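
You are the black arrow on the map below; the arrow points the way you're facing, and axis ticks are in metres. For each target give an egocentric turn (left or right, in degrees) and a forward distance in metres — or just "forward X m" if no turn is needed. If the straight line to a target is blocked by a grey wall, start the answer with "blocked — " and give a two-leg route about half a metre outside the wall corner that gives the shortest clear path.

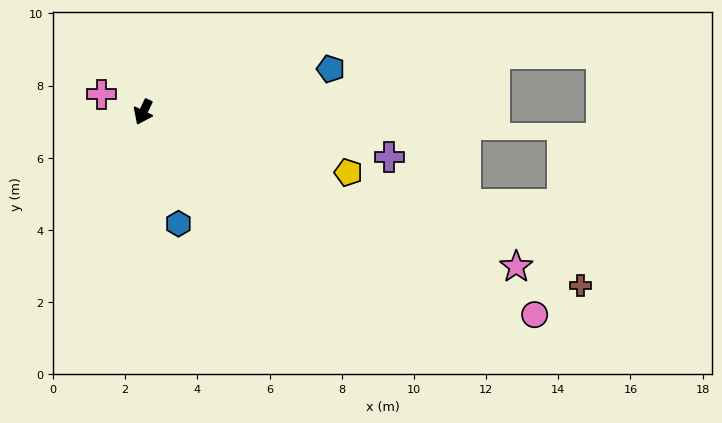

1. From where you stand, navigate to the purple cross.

turn left 105°, forward 6.9 m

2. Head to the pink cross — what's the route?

turn right 88°, forward 1.3 m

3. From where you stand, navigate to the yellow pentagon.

turn left 99°, forward 5.9 m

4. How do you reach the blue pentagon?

turn left 128°, forward 5.3 m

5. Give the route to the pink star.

turn left 93°, forward 11.2 m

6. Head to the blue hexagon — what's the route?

turn left 43°, forward 3.2 m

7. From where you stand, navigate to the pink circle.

turn left 88°, forward 12.2 m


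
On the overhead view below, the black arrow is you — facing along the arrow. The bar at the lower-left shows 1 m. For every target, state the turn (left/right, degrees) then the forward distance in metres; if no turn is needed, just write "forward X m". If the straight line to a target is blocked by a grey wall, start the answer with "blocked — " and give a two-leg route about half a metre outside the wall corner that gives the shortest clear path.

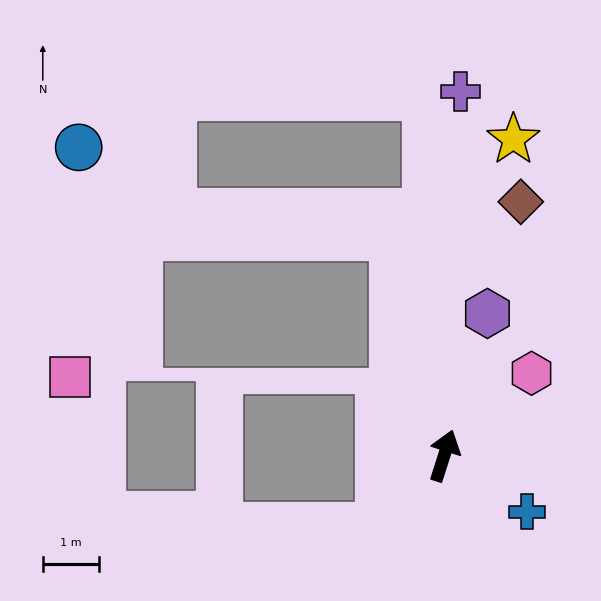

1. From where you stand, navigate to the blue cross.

turn right 106°, forward 1.8 m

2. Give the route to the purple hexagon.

forward 2.6 m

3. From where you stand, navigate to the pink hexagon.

turn right 29°, forward 2.1 m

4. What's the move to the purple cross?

turn left 15°, forward 6.5 m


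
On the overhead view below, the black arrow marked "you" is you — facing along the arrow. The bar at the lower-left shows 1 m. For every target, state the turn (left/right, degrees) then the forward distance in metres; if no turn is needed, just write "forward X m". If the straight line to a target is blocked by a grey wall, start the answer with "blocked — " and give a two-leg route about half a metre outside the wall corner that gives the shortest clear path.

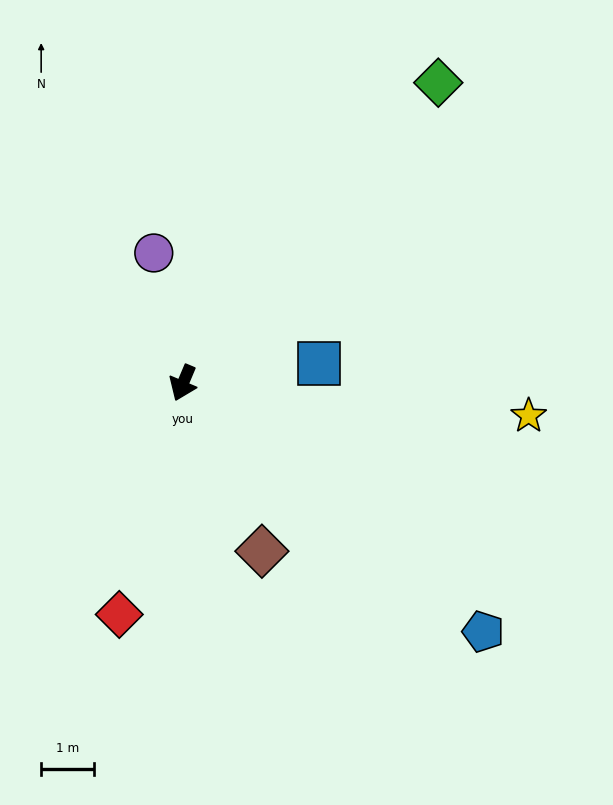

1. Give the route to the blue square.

turn left 121°, forward 2.6 m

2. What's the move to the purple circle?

turn right 144°, forward 2.5 m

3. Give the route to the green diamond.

turn left 162°, forward 7.5 m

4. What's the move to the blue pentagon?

turn left 73°, forward 7.4 m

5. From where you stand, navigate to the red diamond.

turn left 7°, forward 4.6 m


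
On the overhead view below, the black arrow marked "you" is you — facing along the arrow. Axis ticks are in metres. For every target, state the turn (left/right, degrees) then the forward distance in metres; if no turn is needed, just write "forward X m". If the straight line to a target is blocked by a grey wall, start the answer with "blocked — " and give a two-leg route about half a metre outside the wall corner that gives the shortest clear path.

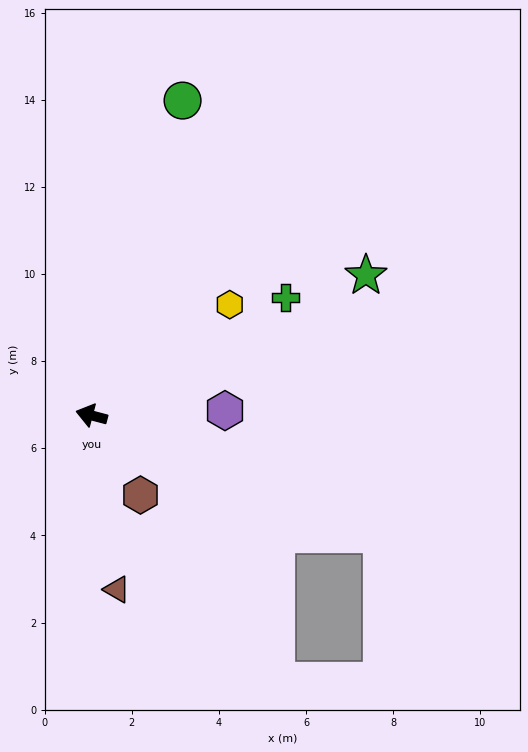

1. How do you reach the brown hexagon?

turn left 136°, forward 2.1 m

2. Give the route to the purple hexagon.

turn right 163°, forward 3.1 m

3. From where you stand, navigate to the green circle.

turn right 91°, forward 7.5 m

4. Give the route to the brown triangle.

turn left 113°, forward 4.0 m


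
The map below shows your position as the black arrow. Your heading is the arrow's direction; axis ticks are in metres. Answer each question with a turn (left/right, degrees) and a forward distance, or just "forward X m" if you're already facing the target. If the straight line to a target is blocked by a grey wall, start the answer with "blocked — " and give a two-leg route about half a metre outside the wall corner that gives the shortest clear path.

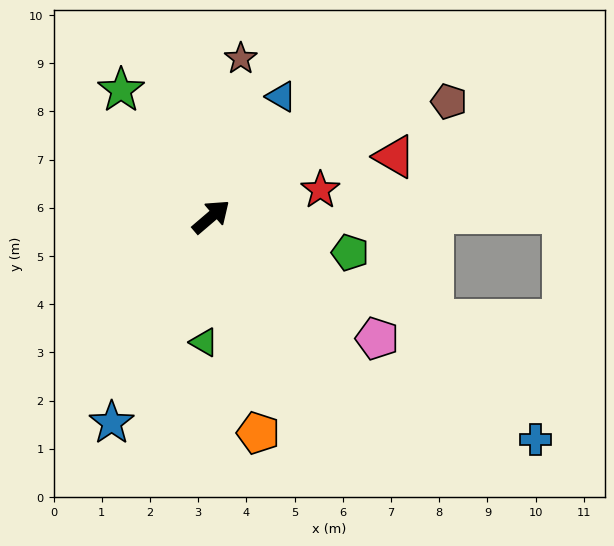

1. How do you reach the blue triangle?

turn left 19°, forward 2.9 m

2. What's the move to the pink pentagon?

turn right 77°, forward 4.3 m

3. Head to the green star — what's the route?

turn left 85°, forward 3.2 m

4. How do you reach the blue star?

turn right 156°, forward 4.7 m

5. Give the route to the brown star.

turn left 39°, forward 3.3 m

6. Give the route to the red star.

turn right 27°, forward 2.3 m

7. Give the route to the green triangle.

turn right 134°, forward 2.6 m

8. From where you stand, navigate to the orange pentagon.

turn right 118°, forward 4.6 m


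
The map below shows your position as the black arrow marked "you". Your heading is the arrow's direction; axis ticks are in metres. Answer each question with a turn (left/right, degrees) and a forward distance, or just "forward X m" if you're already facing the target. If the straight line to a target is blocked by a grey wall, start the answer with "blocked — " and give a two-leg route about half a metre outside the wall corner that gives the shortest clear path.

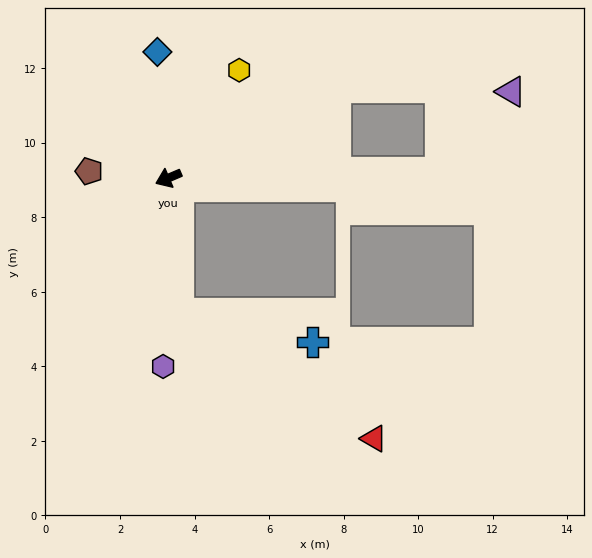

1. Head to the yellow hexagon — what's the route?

turn right 146°, forward 3.5 m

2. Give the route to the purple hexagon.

turn left 65°, forward 5.1 m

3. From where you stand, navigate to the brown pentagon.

turn right 28°, forward 2.1 m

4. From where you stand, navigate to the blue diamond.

turn right 108°, forward 3.4 m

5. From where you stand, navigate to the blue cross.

blocked — turn left 71°, forward 3.7 m, then turn left 74°, forward 3.7 m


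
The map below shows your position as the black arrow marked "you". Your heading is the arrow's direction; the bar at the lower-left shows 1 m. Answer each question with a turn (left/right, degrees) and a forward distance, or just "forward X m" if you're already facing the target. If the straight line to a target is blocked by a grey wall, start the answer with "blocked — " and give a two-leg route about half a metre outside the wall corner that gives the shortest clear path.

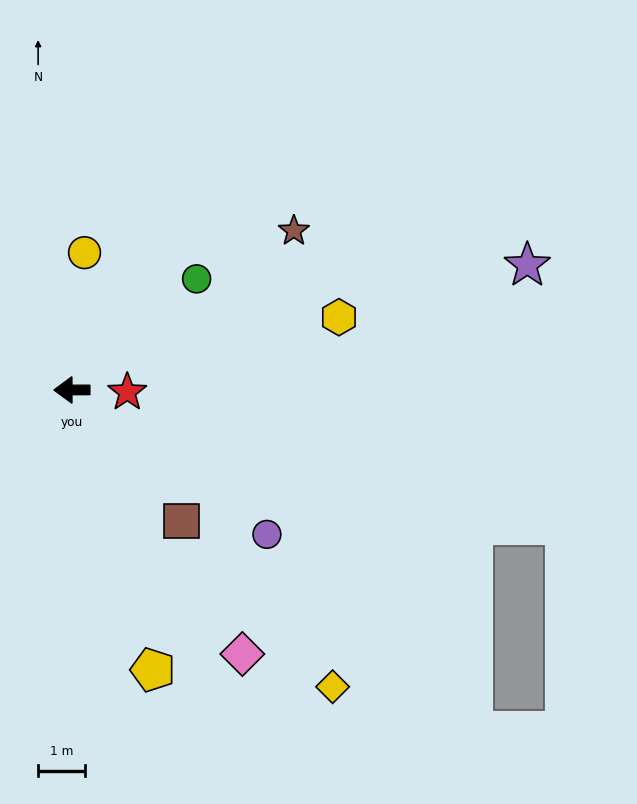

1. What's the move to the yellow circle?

turn right 95°, forward 2.9 m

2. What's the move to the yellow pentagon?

turn left 106°, forward 6.2 m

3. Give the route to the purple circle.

turn left 143°, forward 5.1 m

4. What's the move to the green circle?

turn right 138°, forward 3.5 m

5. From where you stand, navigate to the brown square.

turn left 130°, forward 3.6 m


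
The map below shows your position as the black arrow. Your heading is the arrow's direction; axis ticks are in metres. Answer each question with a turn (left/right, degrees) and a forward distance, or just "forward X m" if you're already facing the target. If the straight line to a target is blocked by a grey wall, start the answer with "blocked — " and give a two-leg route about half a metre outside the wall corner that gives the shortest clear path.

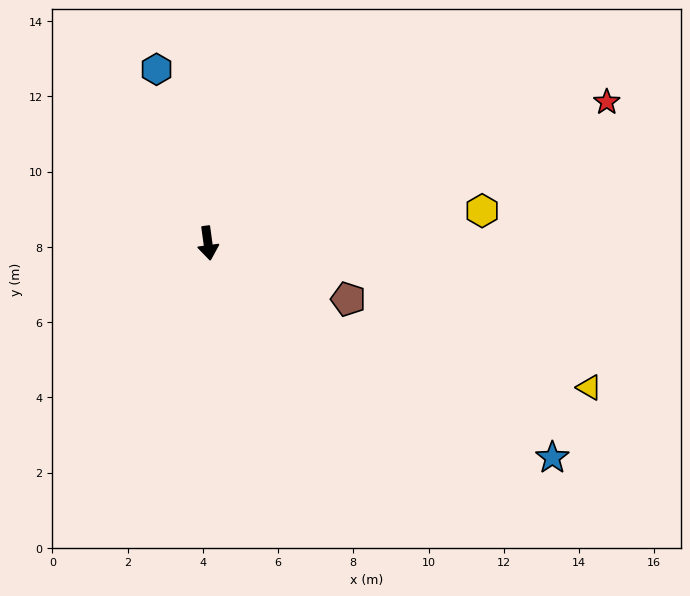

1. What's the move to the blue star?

turn left 50°, forward 10.8 m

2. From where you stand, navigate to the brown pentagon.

turn left 60°, forward 4.0 m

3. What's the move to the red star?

turn left 102°, forward 11.2 m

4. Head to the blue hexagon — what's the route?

turn right 171°, forward 4.8 m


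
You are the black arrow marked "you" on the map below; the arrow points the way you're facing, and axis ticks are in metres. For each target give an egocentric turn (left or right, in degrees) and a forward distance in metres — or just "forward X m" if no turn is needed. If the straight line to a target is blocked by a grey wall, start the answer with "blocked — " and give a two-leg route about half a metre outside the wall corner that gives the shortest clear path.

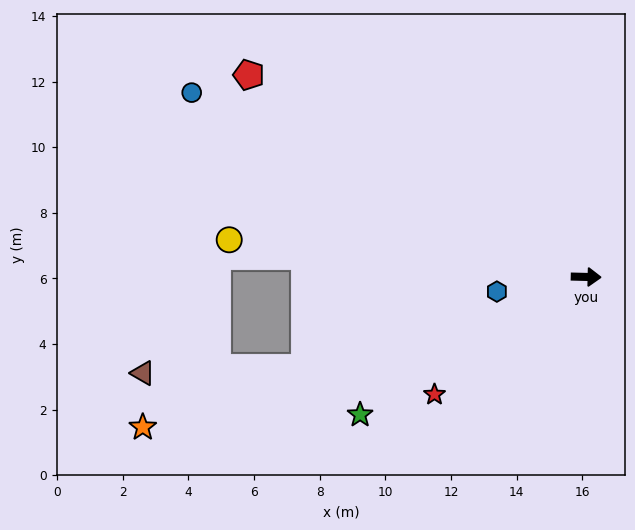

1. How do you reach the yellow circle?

turn left 175°, forward 10.9 m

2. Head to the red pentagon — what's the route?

turn left 150°, forward 12.0 m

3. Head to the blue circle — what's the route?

turn left 156°, forward 13.3 m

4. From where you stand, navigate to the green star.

turn right 147°, forward 8.1 m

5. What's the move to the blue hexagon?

turn right 169°, forward 2.8 m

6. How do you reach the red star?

turn right 141°, forward 5.8 m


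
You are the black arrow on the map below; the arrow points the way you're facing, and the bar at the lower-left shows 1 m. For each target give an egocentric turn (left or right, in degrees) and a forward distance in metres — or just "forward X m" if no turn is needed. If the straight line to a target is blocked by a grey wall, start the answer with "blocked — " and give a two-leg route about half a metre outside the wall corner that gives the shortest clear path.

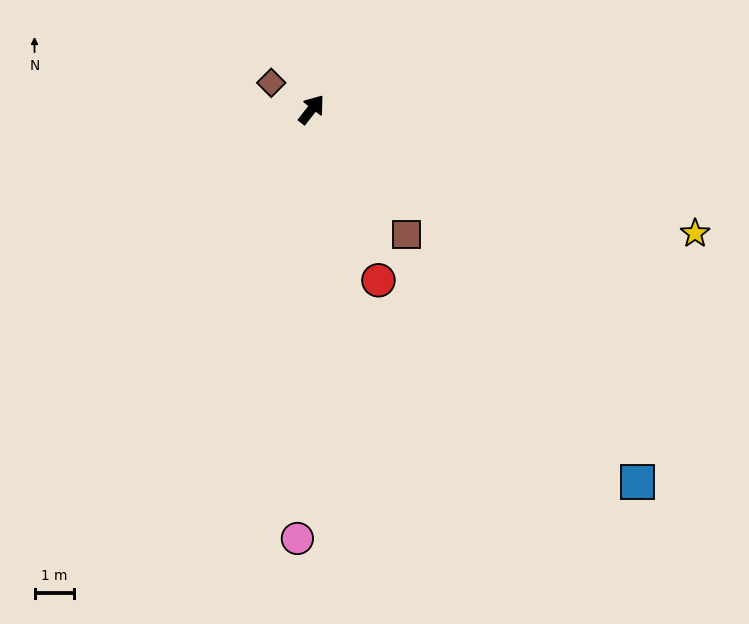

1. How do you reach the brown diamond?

turn left 95°, forward 1.2 m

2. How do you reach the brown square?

turn right 105°, forward 4.0 m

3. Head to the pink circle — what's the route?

turn right 144°, forward 10.9 m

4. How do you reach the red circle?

turn right 121°, forward 4.7 m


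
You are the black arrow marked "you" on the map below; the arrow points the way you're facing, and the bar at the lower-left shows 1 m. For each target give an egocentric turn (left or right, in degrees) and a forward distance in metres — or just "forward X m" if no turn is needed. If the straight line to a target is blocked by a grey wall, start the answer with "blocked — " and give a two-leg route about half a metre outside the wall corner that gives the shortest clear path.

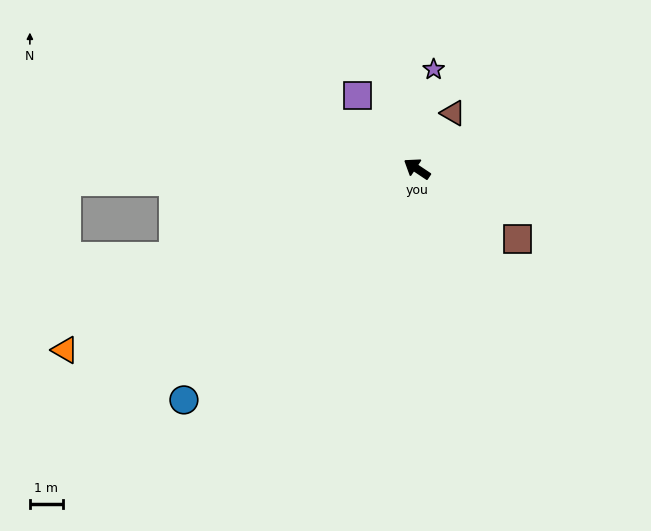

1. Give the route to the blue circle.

turn left 78°, forward 9.9 m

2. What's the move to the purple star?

turn right 66°, forward 3.0 m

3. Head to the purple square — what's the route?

turn right 17°, forward 2.9 m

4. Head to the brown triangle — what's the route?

turn right 89°, forward 2.0 m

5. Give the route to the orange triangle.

turn left 61°, forward 11.9 m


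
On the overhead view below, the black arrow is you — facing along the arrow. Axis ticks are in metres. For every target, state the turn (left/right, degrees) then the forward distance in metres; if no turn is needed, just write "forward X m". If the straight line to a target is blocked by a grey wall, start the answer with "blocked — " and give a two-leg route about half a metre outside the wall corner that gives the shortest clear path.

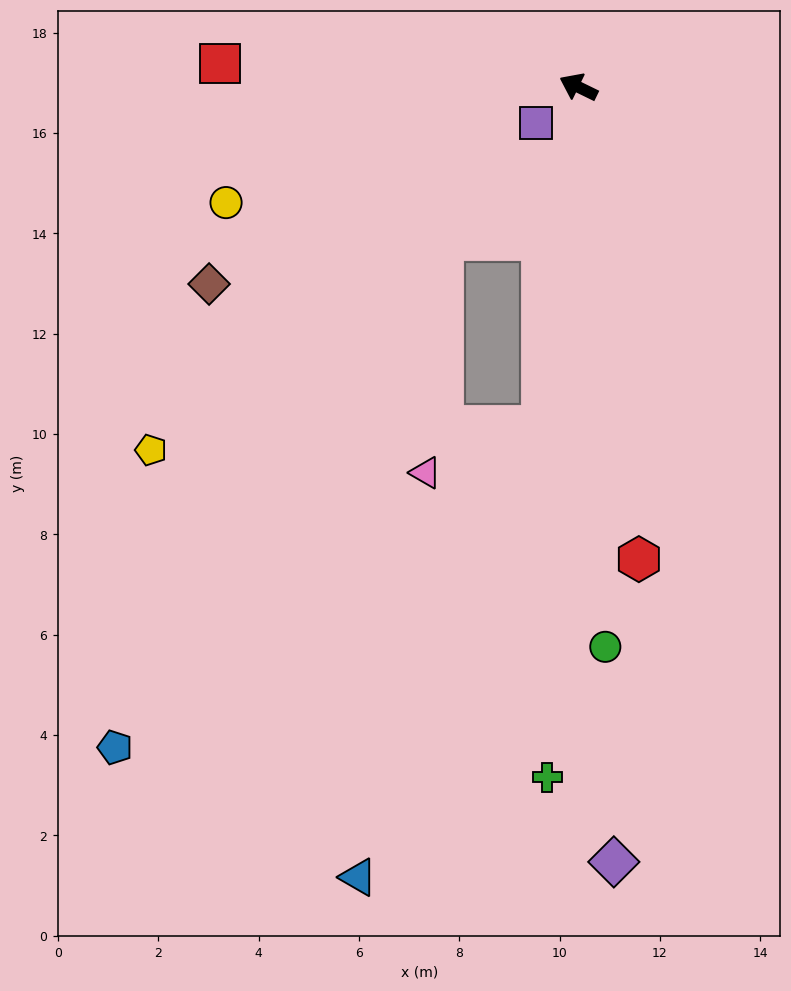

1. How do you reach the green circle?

turn left 119°, forward 11.2 m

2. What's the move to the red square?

turn left 22°, forward 7.2 m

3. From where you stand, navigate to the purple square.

turn left 66°, forward 1.1 m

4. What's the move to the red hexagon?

turn left 123°, forward 9.5 m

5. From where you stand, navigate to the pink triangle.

blocked — turn left 110°, forward 6.8 m, then turn right 63°, forward 2.5 m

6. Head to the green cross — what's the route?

turn left 113°, forward 13.8 m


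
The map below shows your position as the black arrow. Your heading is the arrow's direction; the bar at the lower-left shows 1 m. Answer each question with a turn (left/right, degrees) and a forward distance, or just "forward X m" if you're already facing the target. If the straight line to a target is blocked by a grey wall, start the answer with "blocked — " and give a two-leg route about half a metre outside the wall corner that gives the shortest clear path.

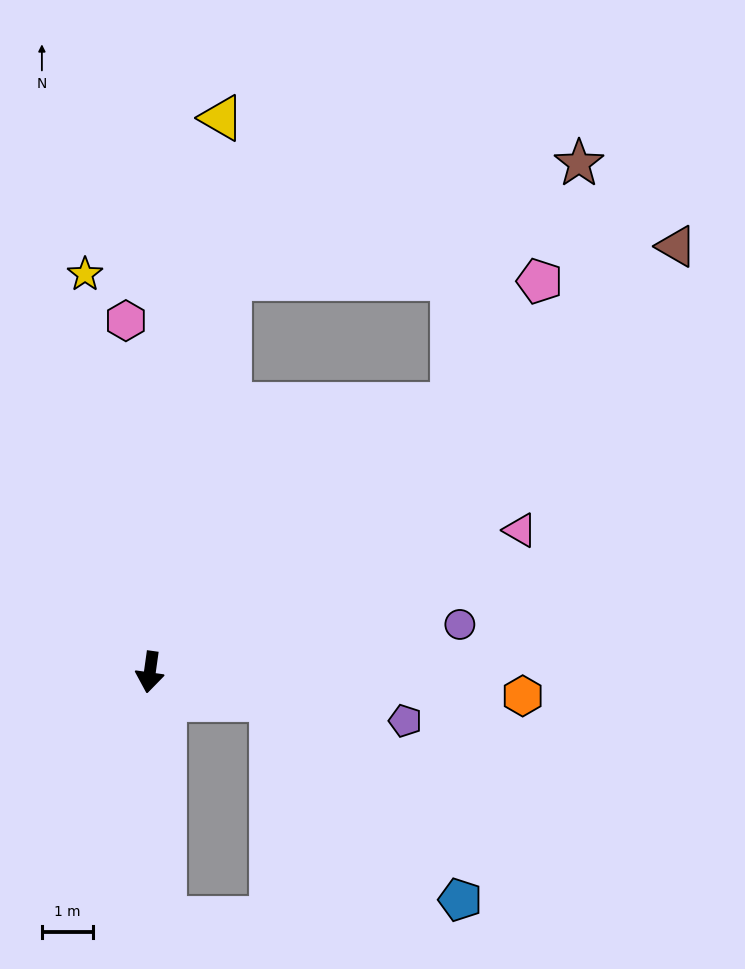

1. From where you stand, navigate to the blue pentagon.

blocked — turn left 85°, forward 2.4 m, then turn right 34°, forward 5.3 m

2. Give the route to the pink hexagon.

turn right 168°, forward 6.8 m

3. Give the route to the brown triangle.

turn left 137°, forward 13.1 m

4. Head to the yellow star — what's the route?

turn right 163°, forward 7.8 m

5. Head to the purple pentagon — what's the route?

turn left 87°, forward 5.0 m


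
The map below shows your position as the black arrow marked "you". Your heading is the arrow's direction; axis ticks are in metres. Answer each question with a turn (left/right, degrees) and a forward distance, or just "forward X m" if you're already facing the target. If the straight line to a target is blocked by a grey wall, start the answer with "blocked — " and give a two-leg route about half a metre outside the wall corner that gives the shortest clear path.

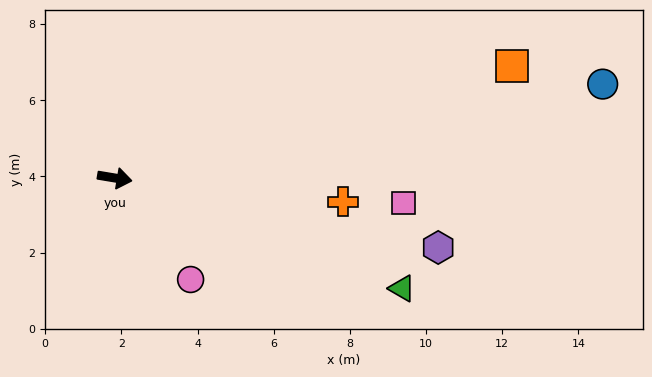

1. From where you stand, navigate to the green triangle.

turn right 12°, forward 8.1 m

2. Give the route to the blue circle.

turn left 20°, forward 13.0 m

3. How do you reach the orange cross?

turn left 4°, forward 6.0 m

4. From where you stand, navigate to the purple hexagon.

turn right 3°, forward 8.7 m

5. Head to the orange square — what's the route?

turn left 25°, forward 10.8 m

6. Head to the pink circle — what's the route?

turn right 44°, forward 3.3 m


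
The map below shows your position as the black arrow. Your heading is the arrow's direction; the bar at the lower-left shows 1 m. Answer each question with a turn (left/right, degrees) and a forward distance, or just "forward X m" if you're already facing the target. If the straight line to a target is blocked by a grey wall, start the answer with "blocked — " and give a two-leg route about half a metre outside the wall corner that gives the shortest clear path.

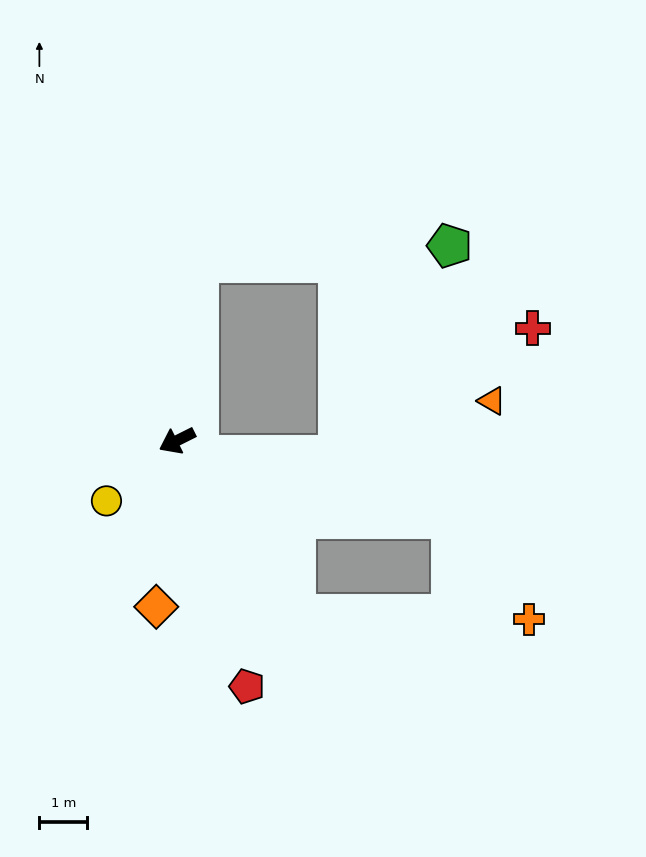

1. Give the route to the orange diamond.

turn left 56°, forward 3.5 m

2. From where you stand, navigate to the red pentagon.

turn left 79°, forward 5.3 m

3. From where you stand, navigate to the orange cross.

blocked — turn left 98°, forward 4.4 m, then turn left 54°, forward 4.9 m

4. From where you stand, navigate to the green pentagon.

blocked — turn right 123°, forward 3.7 m, then turn right 80°, forward 5.2 m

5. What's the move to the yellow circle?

turn left 14°, forward 1.9 m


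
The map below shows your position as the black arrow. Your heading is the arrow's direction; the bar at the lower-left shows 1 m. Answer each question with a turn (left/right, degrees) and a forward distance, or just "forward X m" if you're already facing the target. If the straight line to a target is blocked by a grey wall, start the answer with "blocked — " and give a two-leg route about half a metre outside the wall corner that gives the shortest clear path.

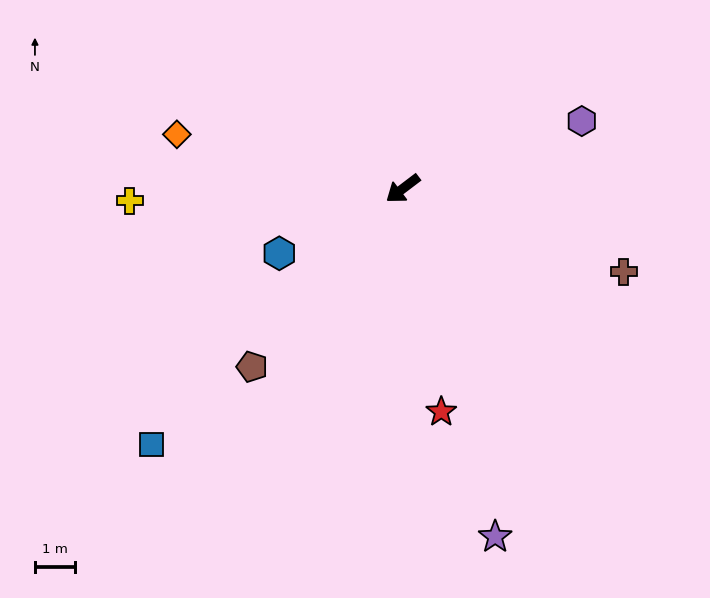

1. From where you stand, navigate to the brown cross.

turn left 122°, forward 5.9 m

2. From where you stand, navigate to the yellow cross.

turn right 35°, forward 6.8 m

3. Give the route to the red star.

turn left 63°, forward 5.6 m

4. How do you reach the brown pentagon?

turn left 13°, forward 5.8 m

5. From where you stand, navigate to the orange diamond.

turn right 51°, forward 5.8 m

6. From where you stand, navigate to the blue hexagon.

turn right 10°, forward 3.5 m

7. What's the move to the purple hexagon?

turn left 163°, forward 4.7 m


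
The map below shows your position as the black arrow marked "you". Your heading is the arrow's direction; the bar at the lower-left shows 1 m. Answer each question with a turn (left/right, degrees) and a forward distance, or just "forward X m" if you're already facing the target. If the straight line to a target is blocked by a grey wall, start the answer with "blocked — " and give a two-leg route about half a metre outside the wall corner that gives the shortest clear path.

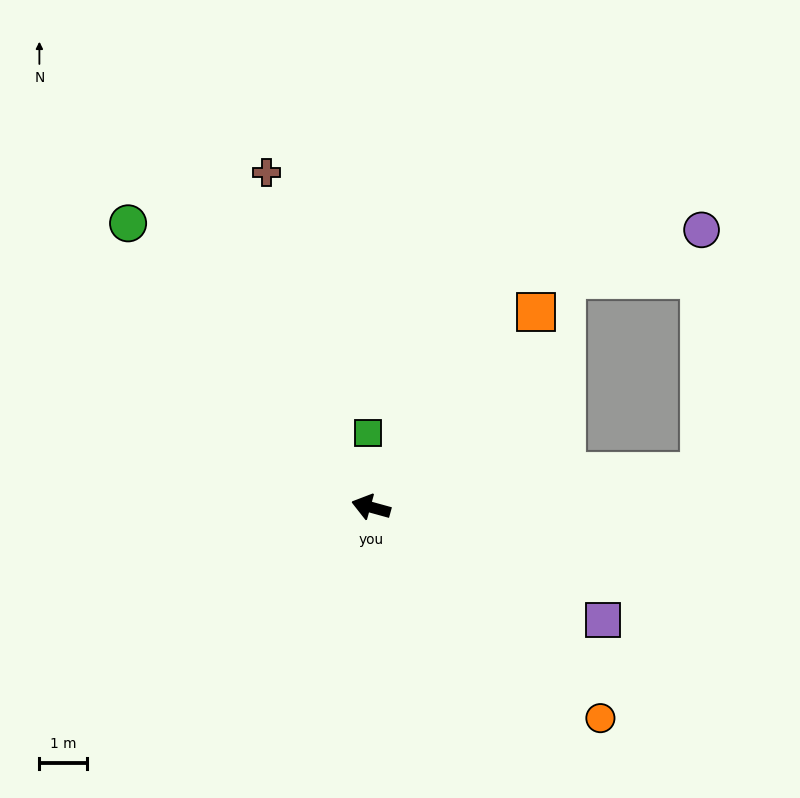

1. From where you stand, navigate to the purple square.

turn left 169°, forward 5.4 m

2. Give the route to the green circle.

turn right 34°, forward 7.9 m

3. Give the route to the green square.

turn right 72°, forward 1.6 m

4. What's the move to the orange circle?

turn left 153°, forward 6.6 m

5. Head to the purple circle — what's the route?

blocked — turn right 158°, forward 7.0 m, then turn left 83°, forward 5.1 m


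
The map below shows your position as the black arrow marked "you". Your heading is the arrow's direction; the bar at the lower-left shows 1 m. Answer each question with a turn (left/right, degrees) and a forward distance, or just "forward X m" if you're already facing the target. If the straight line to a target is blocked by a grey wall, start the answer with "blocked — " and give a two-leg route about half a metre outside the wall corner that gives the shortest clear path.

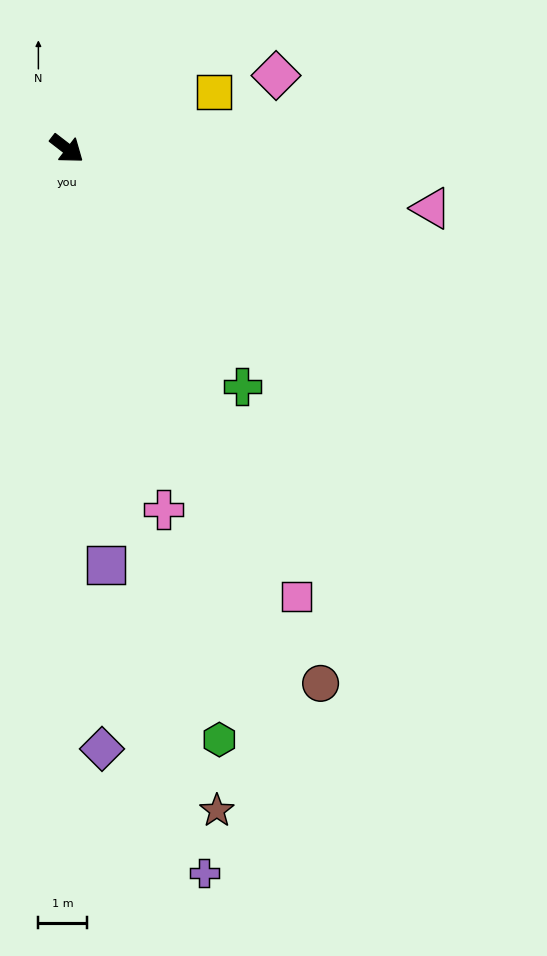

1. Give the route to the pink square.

turn right 25°, forward 10.3 m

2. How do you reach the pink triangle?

turn left 28°, forward 7.5 m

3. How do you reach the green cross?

turn right 16°, forward 6.0 m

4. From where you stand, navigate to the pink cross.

turn right 37°, forward 7.6 m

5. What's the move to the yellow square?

turn left 59°, forward 3.2 m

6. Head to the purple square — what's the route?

turn right 47°, forward 8.5 m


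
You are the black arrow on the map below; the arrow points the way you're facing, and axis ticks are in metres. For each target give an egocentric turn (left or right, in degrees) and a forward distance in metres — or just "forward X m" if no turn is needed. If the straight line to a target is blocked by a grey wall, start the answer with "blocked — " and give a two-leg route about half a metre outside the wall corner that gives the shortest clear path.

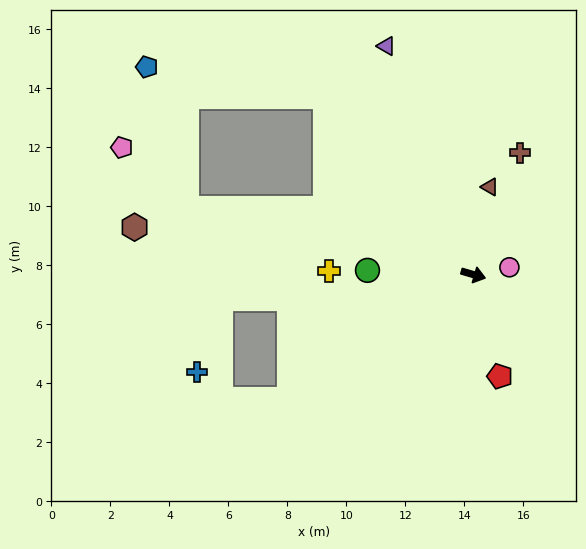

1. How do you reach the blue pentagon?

blocked — turn left 146°, forward 7.9 m, then turn left 41°, forward 6.1 m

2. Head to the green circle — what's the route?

turn right 166°, forward 3.6 m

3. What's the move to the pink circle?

turn left 28°, forward 1.2 m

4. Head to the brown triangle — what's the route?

turn left 96°, forward 3.0 m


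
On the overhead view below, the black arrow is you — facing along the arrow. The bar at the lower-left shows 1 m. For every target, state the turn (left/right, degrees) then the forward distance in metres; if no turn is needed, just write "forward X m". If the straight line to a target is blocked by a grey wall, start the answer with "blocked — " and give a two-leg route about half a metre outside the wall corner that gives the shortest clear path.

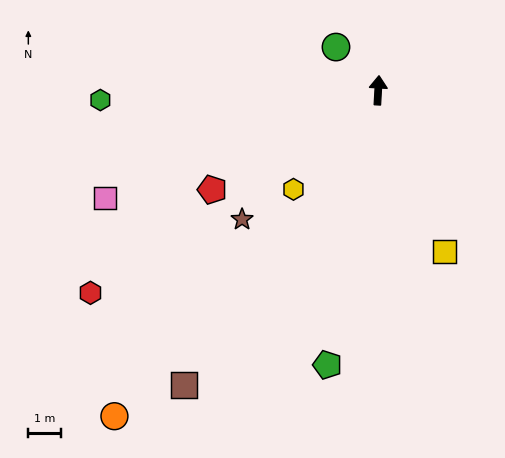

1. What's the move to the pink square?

turn left 115°, forward 9.0 m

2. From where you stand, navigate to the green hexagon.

turn left 95°, forward 8.6 m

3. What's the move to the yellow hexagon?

turn left 143°, forward 4.0 m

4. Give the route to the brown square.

turn left 150°, forward 10.9 m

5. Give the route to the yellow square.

turn right 154°, forward 5.4 m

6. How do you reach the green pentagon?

turn left 173°, forward 8.6 m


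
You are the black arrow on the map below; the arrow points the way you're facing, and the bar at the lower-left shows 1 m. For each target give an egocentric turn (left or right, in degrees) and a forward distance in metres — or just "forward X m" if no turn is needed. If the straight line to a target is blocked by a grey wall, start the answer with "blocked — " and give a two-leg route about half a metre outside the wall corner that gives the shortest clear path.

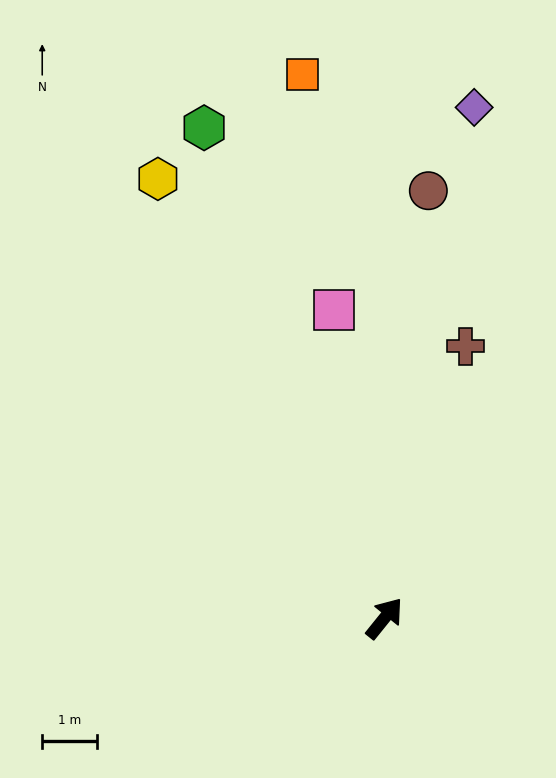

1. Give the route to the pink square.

turn left 48°, forward 5.7 m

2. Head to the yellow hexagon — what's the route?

turn left 66°, forward 9.1 m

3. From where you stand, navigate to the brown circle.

turn left 33°, forward 7.9 m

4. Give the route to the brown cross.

turn left 22°, forward 5.2 m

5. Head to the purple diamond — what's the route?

turn left 29°, forward 9.5 m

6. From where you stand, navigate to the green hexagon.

turn left 59°, forward 9.6 m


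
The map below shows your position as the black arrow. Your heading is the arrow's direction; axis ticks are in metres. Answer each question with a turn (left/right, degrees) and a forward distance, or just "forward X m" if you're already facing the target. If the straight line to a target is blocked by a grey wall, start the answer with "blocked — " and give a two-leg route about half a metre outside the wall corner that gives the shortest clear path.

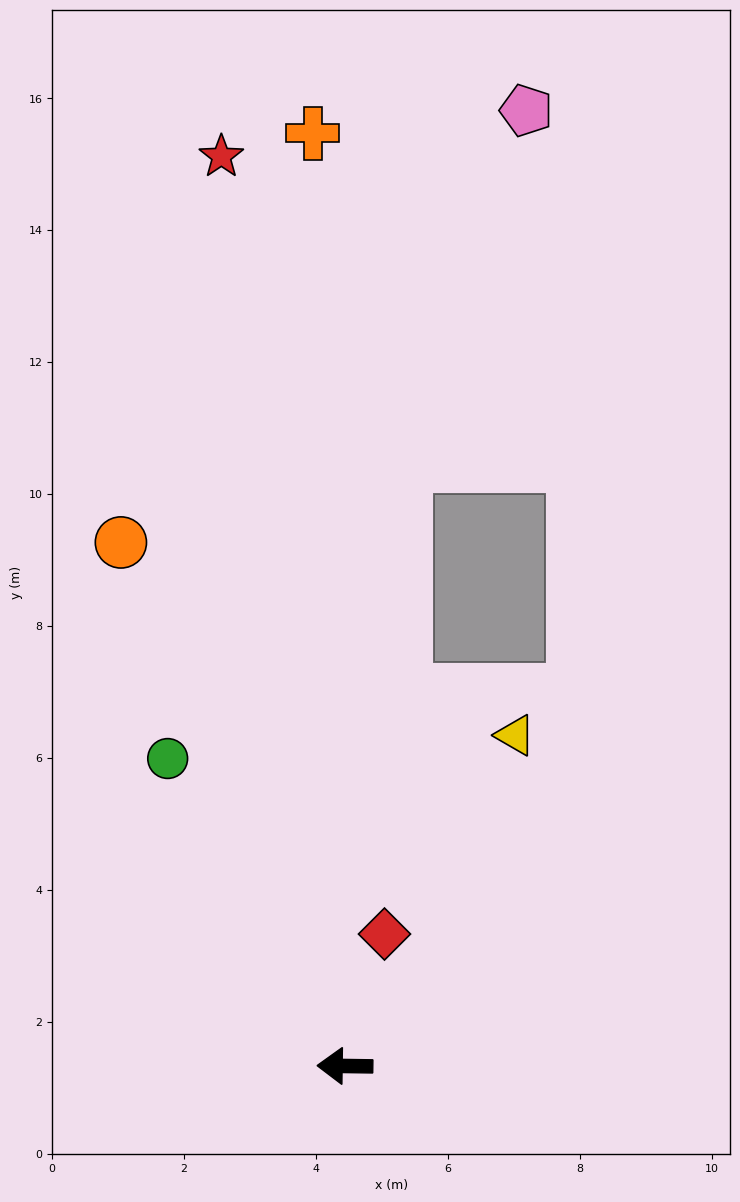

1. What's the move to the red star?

turn right 81°, forward 13.9 m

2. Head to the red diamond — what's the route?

turn right 106°, forward 2.1 m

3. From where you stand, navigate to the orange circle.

turn right 66°, forward 8.6 m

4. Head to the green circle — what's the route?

turn right 59°, forward 5.4 m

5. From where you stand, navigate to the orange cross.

turn right 87°, forward 14.1 m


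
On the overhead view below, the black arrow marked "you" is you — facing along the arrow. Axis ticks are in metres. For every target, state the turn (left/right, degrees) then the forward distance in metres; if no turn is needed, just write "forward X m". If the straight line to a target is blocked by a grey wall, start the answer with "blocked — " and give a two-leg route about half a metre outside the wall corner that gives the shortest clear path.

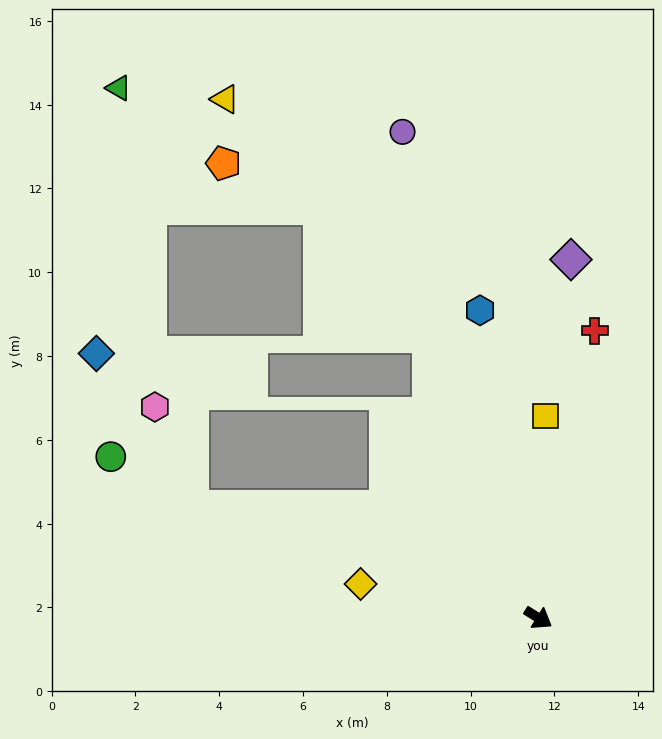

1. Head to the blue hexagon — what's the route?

turn left 133°, forward 7.5 m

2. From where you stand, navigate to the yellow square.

turn left 120°, forward 4.8 m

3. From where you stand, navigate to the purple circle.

turn left 138°, forward 12.0 m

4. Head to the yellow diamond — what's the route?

turn right 159°, forward 4.3 m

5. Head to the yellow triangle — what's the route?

blocked — turn left 143°, forward 7.2 m, then turn left 20°, forward 7.4 m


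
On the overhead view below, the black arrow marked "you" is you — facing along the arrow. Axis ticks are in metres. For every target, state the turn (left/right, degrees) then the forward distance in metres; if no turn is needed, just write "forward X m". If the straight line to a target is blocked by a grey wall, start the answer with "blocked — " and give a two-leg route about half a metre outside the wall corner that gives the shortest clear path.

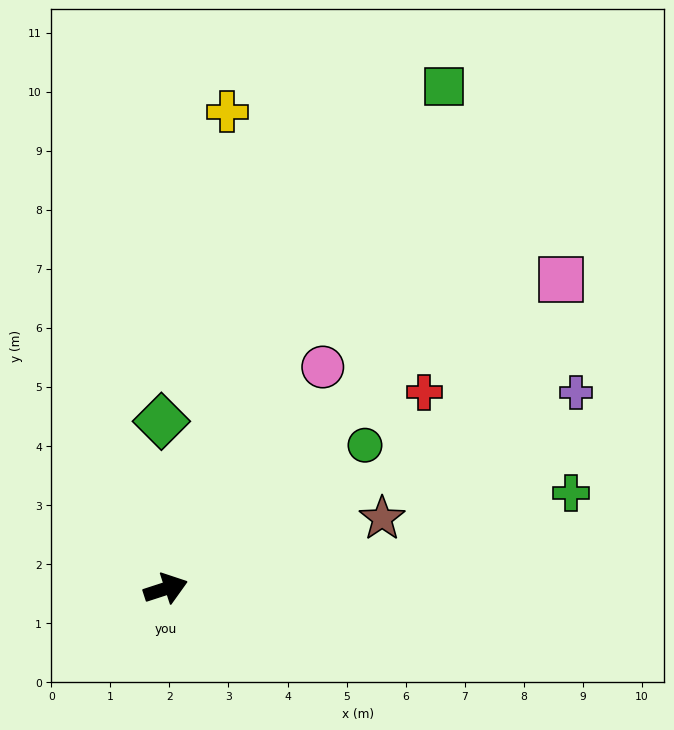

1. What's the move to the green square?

turn left 43°, forward 9.7 m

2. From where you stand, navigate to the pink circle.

turn left 37°, forward 4.6 m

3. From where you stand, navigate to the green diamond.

turn left 73°, forward 2.8 m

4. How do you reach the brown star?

forward 3.8 m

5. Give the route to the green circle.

turn left 18°, forward 4.2 m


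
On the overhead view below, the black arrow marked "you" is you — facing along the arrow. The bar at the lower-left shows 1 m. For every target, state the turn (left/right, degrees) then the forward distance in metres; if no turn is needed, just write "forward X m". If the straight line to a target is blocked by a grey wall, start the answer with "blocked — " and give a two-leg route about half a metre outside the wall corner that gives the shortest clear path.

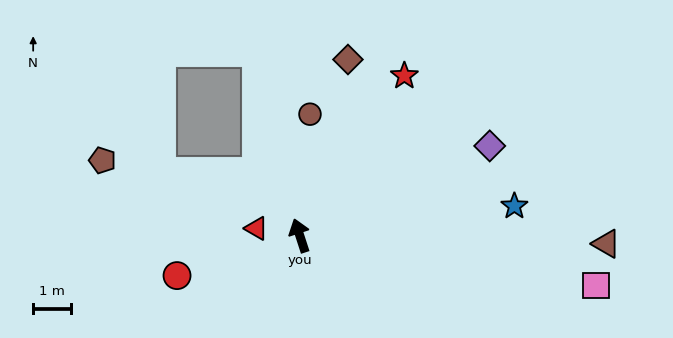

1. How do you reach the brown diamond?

turn right 33°, forward 4.9 m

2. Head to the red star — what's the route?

turn right 51°, forward 5.1 m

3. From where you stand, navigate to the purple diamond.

turn right 83°, forward 5.6 m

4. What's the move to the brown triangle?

turn right 110°, forward 8.2 m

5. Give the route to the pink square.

turn right 118°, forward 8.0 m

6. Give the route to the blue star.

turn right 100°, forward 5.8 m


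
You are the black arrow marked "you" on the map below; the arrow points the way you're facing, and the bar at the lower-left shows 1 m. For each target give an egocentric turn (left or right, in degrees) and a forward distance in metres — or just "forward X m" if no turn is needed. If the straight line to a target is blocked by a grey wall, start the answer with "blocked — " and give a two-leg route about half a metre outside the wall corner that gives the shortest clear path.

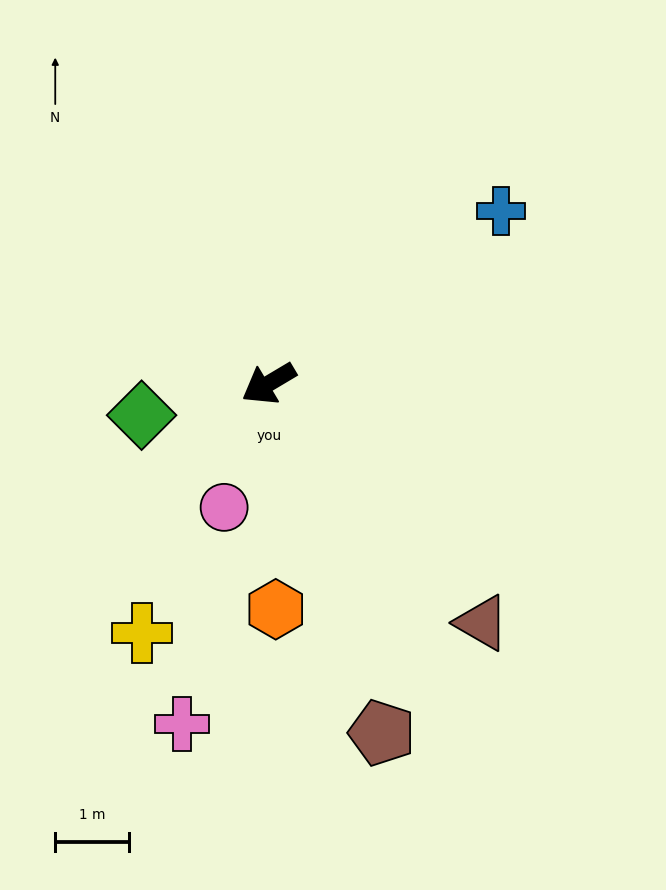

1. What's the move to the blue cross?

turn right 174°, forward 3.9 m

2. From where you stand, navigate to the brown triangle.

turn left 101°, forward 4.3 m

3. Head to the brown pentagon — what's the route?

turn left 77°, forward 5.0 m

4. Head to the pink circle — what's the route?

turn left 39°, forward 1.8 m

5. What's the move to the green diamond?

turn right 17°, forward 1.8 m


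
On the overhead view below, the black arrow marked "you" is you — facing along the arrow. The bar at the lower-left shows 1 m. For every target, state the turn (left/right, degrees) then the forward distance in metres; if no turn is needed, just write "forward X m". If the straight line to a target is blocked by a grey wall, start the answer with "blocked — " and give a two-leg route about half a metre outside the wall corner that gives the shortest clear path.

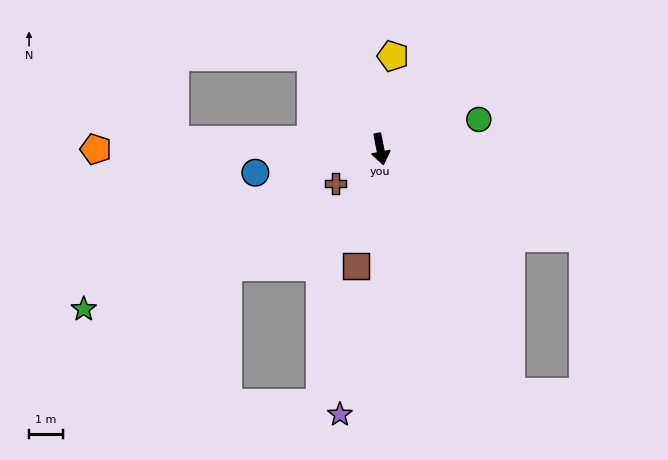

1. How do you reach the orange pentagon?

turn right 101°, forward 8.5 m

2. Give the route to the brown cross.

turn right 64°, forward 1.7 m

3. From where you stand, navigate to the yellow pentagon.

turn left 161°, forward 2.8 m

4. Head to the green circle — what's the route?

turn left 96°, forward 3.1 m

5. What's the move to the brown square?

turn right 23°, forward 3.5 m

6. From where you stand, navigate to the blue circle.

turn right 90°, forward 3.8 m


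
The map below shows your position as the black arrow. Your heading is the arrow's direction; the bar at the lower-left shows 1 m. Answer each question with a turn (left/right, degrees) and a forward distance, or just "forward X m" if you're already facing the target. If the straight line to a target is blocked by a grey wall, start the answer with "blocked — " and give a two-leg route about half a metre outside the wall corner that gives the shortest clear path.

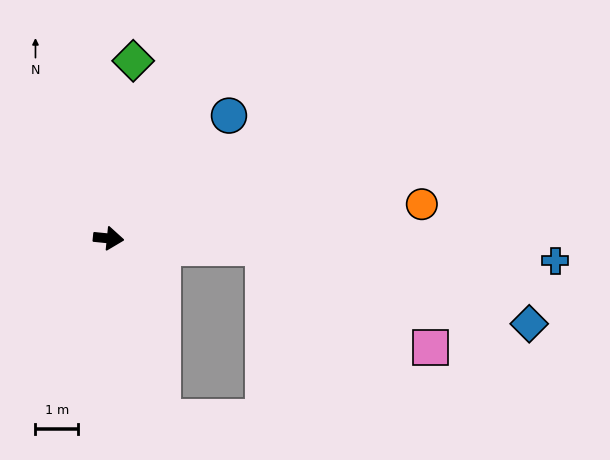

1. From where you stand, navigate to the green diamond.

turn left 88°, forward 4.2 m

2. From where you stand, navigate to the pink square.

blocked — turn left 2°, forward 3.7 m, then turn right 27°, forward 4.6 m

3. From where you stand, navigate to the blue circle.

turn left 51°, forward 4.1 m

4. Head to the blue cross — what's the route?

turn left 3°, forward 10.6 m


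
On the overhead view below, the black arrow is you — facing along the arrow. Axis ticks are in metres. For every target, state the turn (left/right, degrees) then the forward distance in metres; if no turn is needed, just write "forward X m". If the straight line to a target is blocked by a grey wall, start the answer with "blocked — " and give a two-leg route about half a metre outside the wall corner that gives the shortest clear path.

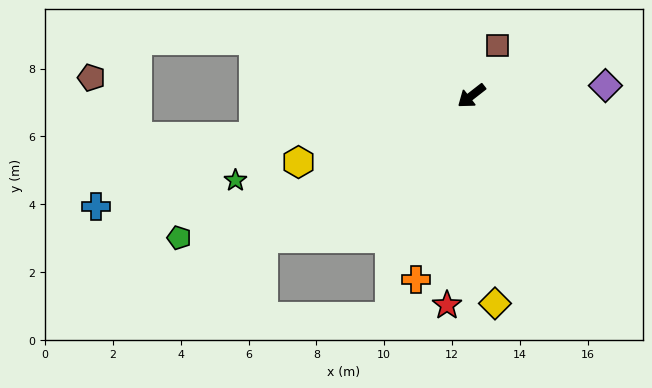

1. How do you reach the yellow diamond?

turn left 59°, forward 6.2 m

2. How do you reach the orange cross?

turn left 35°, forward 5.7 m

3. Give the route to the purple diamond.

turn left 146°, forward 4.0 m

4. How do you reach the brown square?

turn right 155°, forward 1.7 m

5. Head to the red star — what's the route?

turn left 45°, forward 6.2 m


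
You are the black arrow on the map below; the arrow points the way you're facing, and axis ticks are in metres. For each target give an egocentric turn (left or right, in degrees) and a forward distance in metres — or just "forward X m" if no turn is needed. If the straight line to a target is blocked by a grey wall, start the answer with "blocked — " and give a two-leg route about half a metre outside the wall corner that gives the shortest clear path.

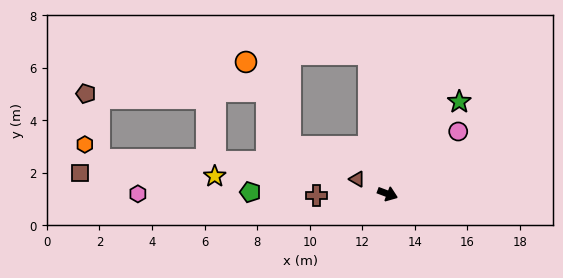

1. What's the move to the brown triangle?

turn left 175°, forward 1.3 m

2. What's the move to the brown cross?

turn right 158°, forward 2.7 m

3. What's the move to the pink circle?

turn left 62°, forward 3.6 m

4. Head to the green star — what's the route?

turn left 73°, forward 4.4 m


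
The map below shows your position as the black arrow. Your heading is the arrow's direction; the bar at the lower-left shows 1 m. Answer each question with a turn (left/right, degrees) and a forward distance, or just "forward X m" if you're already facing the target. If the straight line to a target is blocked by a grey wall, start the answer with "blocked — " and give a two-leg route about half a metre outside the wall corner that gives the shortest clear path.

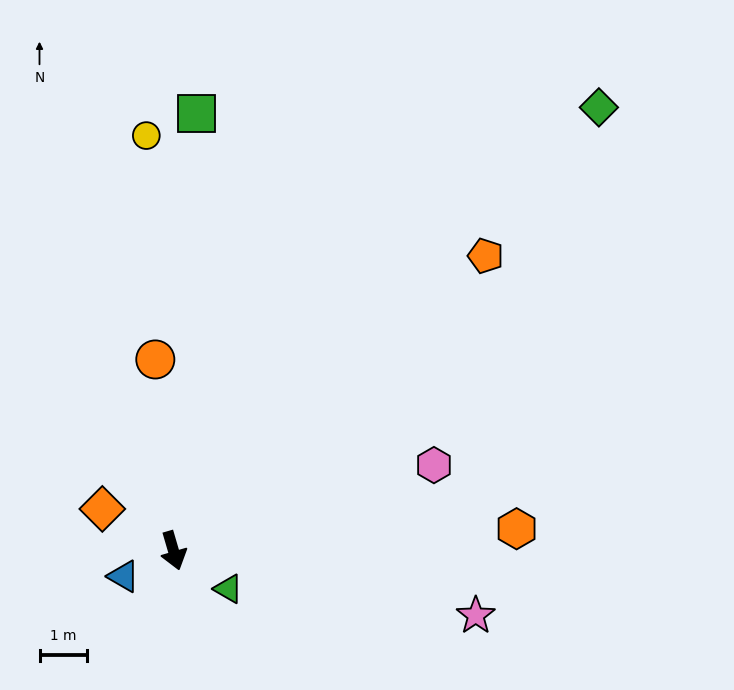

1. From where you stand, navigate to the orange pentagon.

turn left 117°, forward 9.0 m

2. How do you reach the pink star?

turn left 62°, forward 6.5 m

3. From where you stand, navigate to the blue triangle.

turn right 79°, forward 1.2 m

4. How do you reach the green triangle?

turn left 39°, forward 1.4 m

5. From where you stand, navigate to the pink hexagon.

turn left 92°, forward 5.8 m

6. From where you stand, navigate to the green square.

turn left 161°, forward 9.2 m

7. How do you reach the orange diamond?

turn right 137°, forward 1.7 m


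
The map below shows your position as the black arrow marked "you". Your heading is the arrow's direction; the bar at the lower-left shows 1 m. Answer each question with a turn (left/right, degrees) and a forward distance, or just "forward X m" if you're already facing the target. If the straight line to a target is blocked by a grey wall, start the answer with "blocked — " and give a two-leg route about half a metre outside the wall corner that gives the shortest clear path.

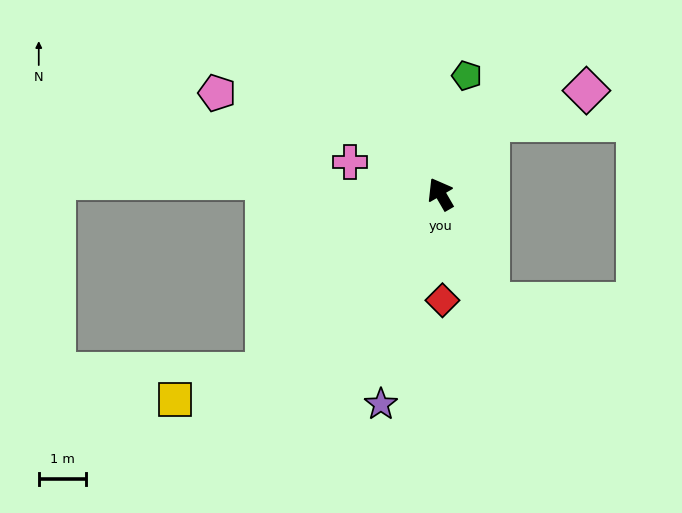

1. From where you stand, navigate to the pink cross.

turn left 41°, forward 2.0 m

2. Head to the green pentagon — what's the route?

turn right 43°, forward 2.6 m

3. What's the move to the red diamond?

turn left 151°, forward 2.2 m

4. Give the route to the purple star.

turn left 134°, forward 4.6 m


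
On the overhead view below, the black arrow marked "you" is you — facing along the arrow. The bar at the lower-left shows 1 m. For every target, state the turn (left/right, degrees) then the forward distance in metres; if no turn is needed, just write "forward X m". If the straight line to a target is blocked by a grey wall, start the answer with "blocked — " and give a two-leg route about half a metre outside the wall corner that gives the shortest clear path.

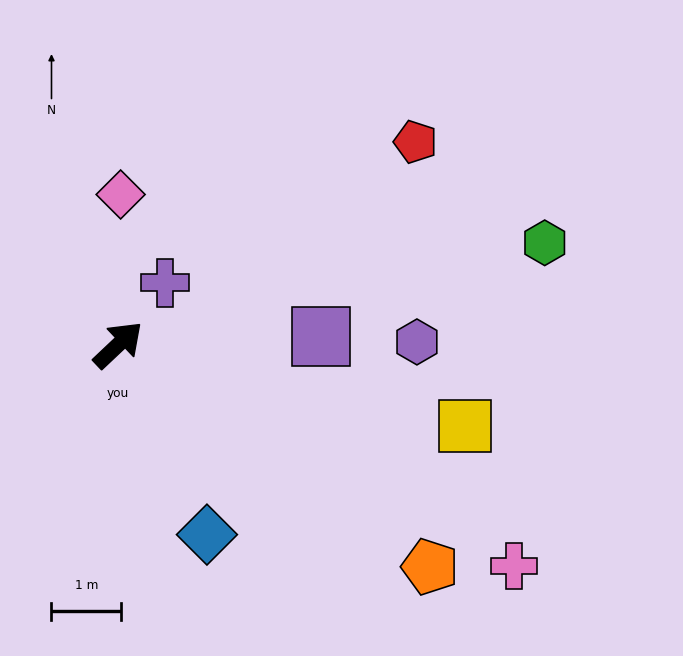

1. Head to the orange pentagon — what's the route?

turn right 79°, forward 5.5 m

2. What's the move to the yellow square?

turn right 56°, forward 5.1 m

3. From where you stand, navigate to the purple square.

turn right 41°, forward 2.9 m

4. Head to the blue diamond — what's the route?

turn right 108°, forward 3.0 m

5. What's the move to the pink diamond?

turn left 46°, forward 2.2 m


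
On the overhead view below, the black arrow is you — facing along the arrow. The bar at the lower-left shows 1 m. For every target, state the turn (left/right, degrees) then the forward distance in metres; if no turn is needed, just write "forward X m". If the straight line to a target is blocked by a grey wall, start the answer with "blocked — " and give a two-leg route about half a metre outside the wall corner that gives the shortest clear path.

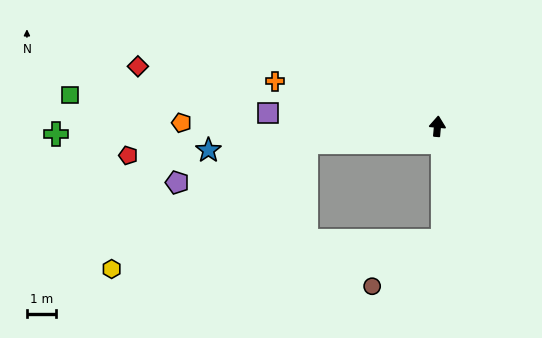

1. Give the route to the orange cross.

turn left 80°, forward 5.9 m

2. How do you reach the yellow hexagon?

blocked — turn left 102°, forward 4.6 m, then turn left 26°, forward 8.1 m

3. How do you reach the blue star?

turn left 101°, forward 8.0 m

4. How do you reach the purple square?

turn left 90°, forward 5.9 m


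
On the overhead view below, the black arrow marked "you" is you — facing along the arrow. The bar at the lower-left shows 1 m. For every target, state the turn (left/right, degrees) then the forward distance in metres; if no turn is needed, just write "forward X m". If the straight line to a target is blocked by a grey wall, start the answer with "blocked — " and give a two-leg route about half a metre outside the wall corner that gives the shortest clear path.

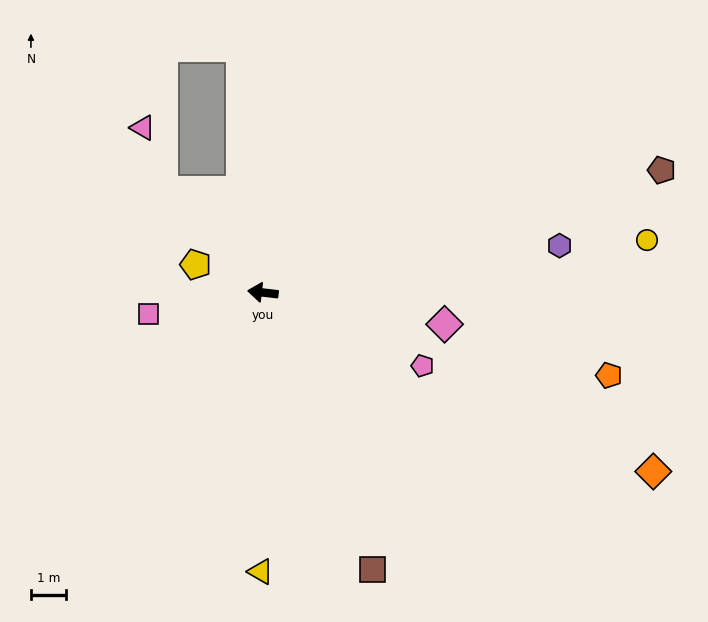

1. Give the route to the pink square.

turn left 17°, forward 3.3 m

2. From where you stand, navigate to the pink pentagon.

turn left 162°, forward 5.0 m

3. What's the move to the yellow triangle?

turn left 96°, forward 7.9 m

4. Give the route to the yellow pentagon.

turn right 16°, forward 2.1 m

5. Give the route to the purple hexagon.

turn right 164°, forward 8.5 m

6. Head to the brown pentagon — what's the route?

turn right 156°, forward 11.8 m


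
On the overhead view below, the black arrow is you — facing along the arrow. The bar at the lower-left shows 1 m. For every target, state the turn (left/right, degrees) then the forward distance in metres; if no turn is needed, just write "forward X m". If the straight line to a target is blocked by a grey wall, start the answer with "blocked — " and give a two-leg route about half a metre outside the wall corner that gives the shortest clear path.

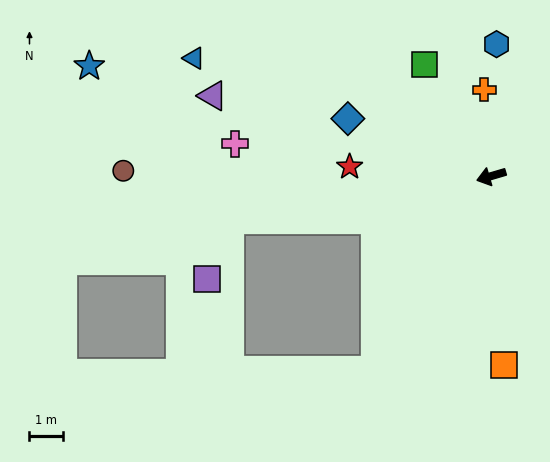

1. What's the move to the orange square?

turn left 77°, forward 5.6 m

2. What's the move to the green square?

turn right 76°, forward 3.8 m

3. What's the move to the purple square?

blocked — turn right 7°, forward 7.8 m, then turn left 59°, forward 1.9 m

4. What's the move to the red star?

turn right 20°, forward 4.2 m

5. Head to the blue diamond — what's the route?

turn right 38°, forward 4.6 m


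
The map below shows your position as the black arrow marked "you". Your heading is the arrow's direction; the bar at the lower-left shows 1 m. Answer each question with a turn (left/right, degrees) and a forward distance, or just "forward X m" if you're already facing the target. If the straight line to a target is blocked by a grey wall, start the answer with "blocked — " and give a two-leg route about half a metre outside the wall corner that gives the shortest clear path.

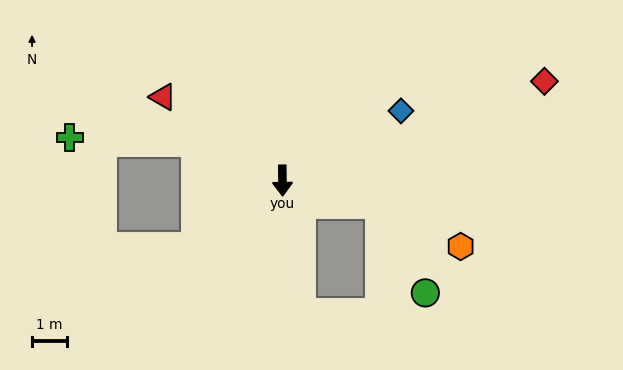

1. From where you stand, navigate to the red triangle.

turn right 126°, forward 4.1 m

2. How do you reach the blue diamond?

turn left 120°, forward 3.9 m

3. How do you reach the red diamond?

turn left 110°, forward 8.0 m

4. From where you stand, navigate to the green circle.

blocked — turn left 76°, forward 2.8 m, then turn right 50°, forward 2.8 m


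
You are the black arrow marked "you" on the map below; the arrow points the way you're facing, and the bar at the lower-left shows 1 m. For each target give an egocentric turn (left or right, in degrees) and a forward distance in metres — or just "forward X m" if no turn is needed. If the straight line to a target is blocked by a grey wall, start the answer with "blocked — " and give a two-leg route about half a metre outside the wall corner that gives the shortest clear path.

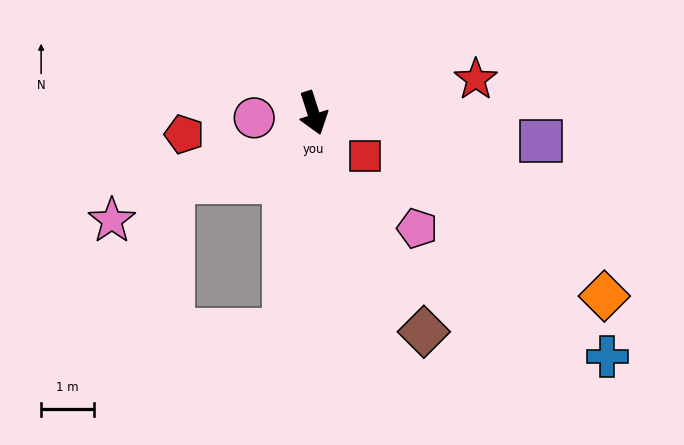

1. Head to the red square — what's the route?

turn left 32°, forward 1.3 m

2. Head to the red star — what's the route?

turn left 84°, forward 3.1 m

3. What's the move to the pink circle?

turn right 103°, forward 1.1 m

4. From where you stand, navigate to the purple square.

turn left 65°, forward 4.3 m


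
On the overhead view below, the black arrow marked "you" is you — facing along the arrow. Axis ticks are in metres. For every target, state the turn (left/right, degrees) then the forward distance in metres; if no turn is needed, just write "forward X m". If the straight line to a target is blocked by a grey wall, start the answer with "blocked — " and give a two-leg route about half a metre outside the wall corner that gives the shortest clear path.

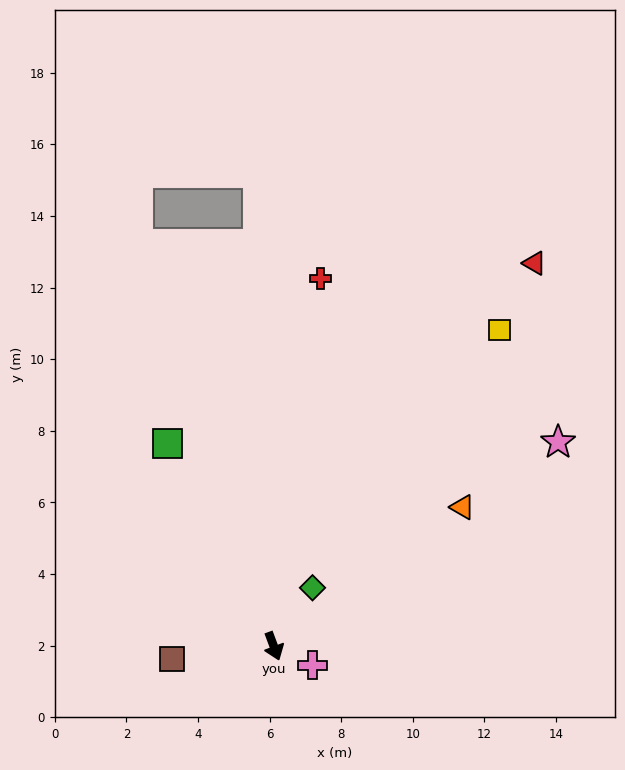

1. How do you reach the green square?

turn right 173°, forward 6.4 m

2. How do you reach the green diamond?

turn left 126°, forward 2.0 m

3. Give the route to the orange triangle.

turn left 106°, forward 6.5 m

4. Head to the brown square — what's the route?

turn right 103°, forward 2.9 m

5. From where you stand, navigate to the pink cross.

turn left 43°, forward 1.2 m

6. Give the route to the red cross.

turn left 152°, forward 10.3 m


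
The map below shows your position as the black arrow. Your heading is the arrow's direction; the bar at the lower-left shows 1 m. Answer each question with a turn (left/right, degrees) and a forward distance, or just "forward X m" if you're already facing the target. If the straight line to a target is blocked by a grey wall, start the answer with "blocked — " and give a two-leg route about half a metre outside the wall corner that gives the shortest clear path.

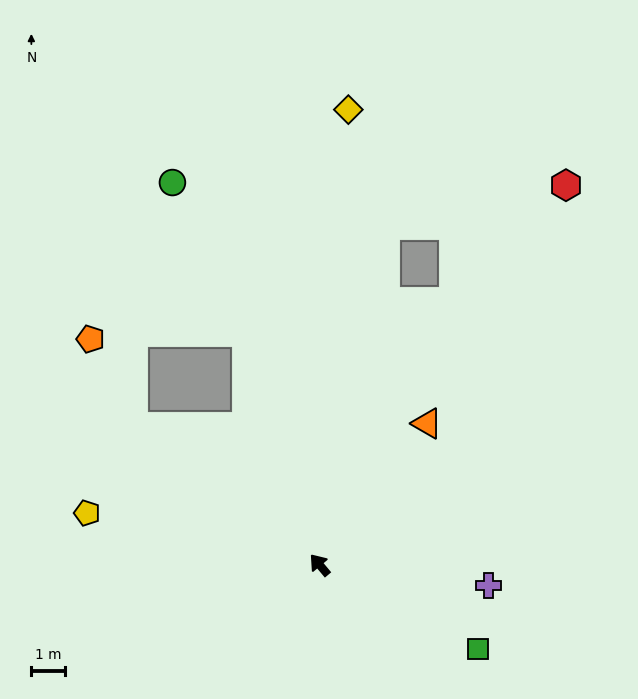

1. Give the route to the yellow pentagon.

turn left 37°, forward 7.0 m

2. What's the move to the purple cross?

turn right 137°, forward 5.0 m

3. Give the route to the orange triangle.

turn right 77°, forward 5.2 m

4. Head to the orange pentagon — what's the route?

blocked — turn left 13°, forward 6.8 m, then turn right 26°, forward 2.9 m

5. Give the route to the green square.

turn right 158°, forward 5.3 m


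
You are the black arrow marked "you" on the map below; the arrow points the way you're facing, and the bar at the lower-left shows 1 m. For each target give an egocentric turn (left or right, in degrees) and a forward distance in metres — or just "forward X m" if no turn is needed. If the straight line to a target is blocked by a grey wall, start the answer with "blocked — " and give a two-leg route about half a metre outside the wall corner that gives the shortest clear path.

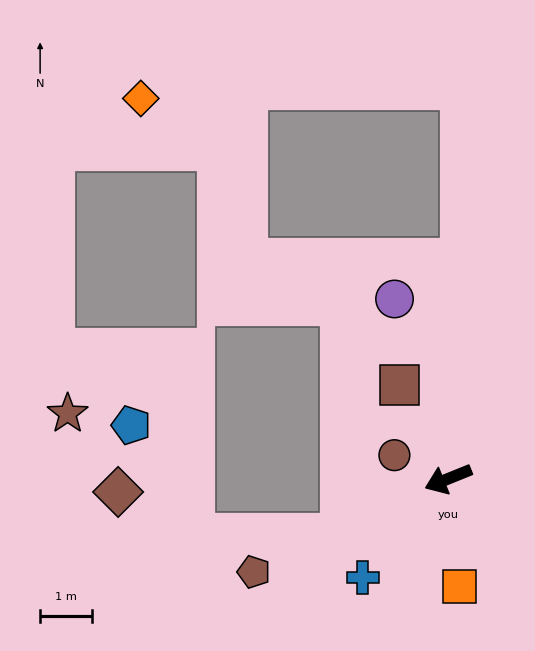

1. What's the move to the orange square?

turn left 74°, forward 2.1 m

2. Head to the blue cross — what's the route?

turn left 27°, forward 2.5 m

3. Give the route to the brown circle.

turn right 46°, forward 1.1 m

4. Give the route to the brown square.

turn right 85°, forward 2.0 m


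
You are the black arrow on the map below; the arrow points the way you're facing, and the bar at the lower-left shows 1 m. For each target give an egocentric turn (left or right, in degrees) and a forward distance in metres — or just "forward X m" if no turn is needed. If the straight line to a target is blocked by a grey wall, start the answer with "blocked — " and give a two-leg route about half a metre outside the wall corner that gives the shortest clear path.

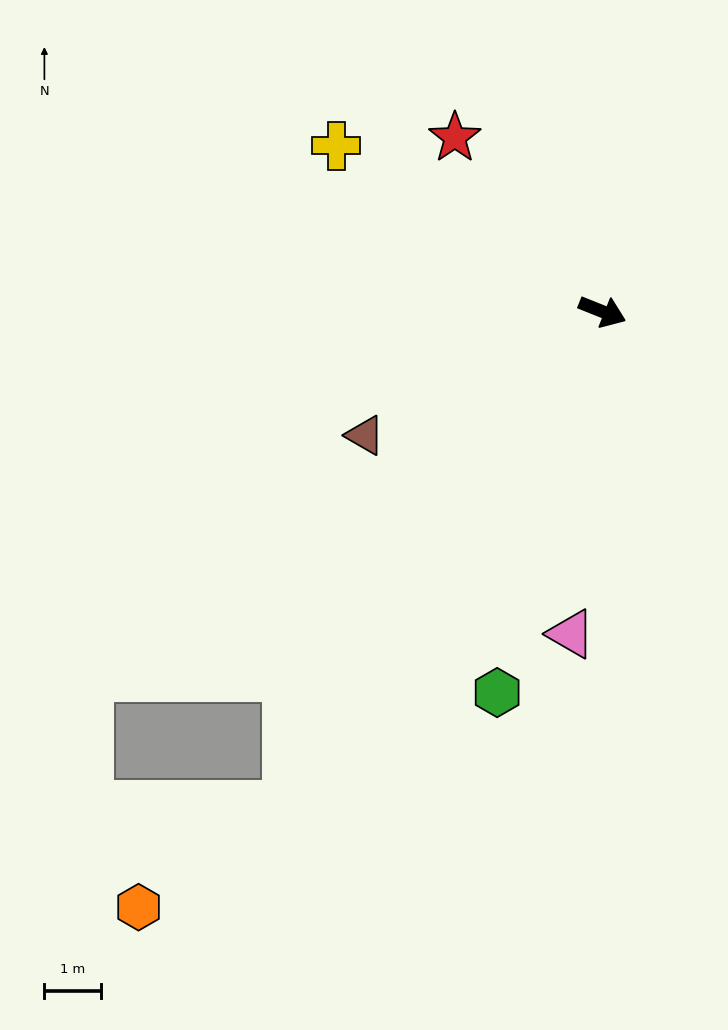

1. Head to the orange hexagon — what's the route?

blocked — turn right 101°, forward 10.3 m, then turn right 22°, forward 3.2 m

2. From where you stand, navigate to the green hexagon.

turn right 84°, forward 7.0 m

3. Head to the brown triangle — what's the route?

turn right 131°, forward 4.7 m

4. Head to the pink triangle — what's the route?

turn right 74°, forward 5.7 m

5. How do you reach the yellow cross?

turn left 170°, forward 5.5 m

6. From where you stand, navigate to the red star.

turn left 152°, forward 4.0 m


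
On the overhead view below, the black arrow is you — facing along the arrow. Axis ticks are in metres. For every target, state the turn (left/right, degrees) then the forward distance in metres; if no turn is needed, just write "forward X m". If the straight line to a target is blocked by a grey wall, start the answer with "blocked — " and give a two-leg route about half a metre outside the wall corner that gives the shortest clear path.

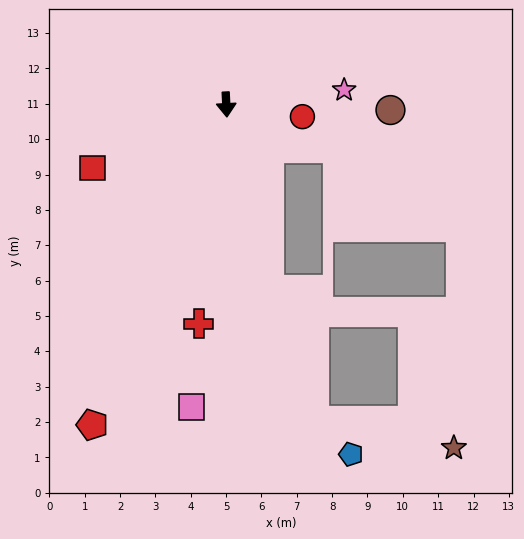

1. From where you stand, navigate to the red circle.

turn left 78°, forward 2.2 m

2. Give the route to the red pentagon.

turn right 26°, forward 9.8 m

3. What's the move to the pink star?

turn left 94°, forward 3.4 m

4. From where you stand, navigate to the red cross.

turn right 10°, forward 6.3 m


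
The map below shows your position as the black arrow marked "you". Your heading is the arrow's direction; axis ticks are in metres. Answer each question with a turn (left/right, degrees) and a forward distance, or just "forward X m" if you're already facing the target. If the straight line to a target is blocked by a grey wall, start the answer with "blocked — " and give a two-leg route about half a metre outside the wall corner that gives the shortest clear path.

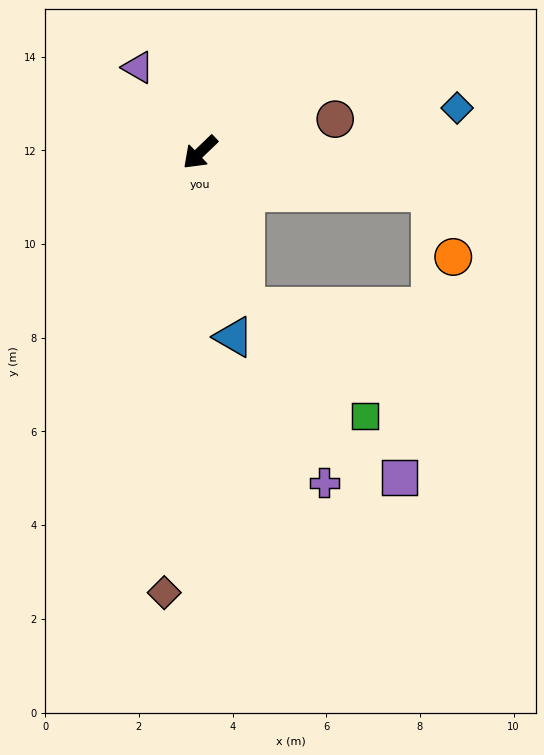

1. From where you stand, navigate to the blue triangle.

turn left 57°, forward 4.0 m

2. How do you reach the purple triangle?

turn right 98°, forward 2.2 m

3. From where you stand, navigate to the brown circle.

turn left 150°, forward 3.0 m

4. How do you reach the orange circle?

blocked — turn left 127°, forward 5.0 m, then turn right 62°, forward 1.5 m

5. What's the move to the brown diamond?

turn left 42°, forward 9.4 m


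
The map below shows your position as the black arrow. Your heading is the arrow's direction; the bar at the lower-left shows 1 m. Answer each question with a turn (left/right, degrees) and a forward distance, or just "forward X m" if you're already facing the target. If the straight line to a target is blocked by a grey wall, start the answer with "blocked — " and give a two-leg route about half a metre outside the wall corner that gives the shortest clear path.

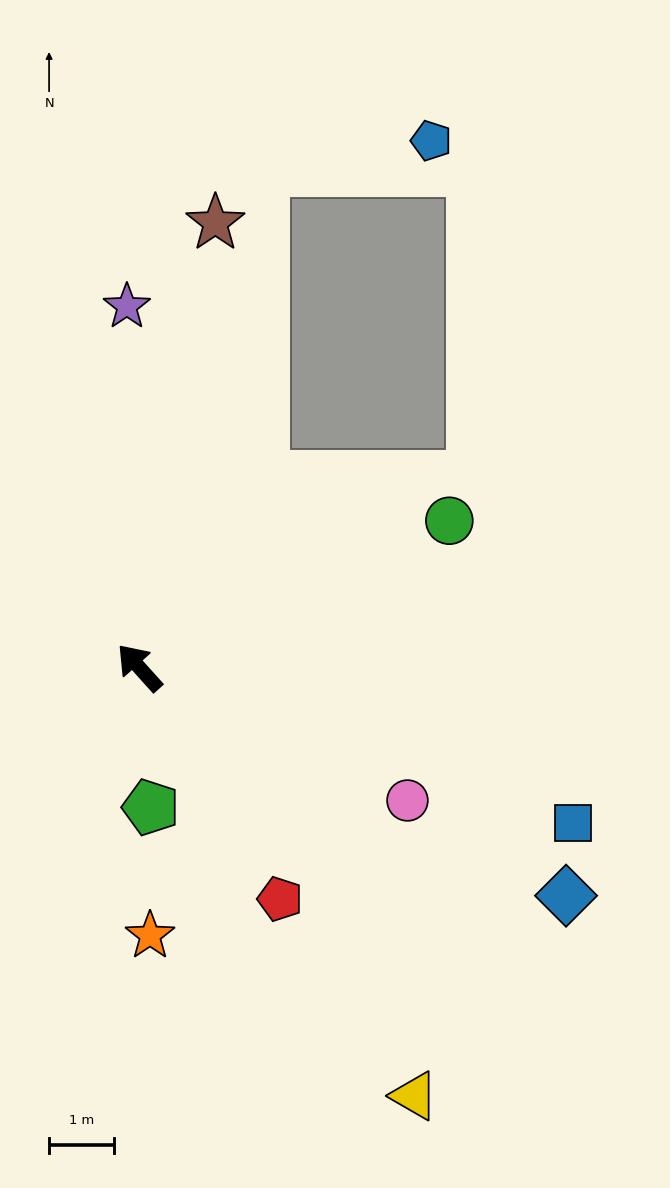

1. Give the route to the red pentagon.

turn left 169°, forward 4.2 m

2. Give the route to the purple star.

turn right 40°, forward 5.6 m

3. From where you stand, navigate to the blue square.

turn right 152°, forward 7.1 m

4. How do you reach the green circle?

turn right 107°, forward 5.3 m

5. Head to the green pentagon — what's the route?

turn left 143°, forward 2.2 m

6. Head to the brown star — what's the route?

turn right 52°, forward 7.0 m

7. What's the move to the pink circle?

turn right 158°, forward 4.6 m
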